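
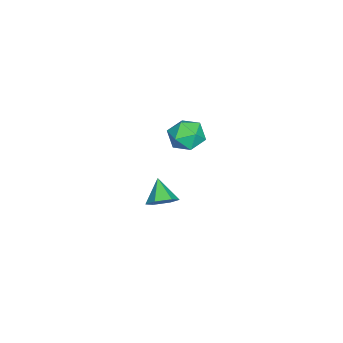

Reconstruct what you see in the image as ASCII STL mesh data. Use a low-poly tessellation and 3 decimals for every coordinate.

solid 
facet normal -0.633 0.771 0.066
outer loop
vertex 0.519 1.618 3.016
vertex -0.245 0.999 2.916
vertex 0.106 1.21 3.816
endloop
endfacet
facet normal -0.039 0.898 0.438
outer loop
vertex 0.519 1.618 3.016
vertex 0.106 1.21 3.816
vertex 1.089 1.284 3.751
endloop
endfacet
facet normal 0.515 0.857 -0.010
outer loop
vertex 0.519 1.618 3.016
vertex 1.089 1.284 3.751
vertex 1.346 1.119 2.811
endloop
endfacet
facet normal 0.262 0.705 -0.660
outer loop
vertex 0.519 1.618 3.016
vertex 1.346 1.119 2.811
vertex 0.522 0.942 2.295
endloop
endfacet
facet normal -0.448 0.651 -0.613
outer loop
vertex 0.519 1.618 3.016
vertex 0.522 0.942 2.295
vertex -0.245 0.999 2.916
endloop
endfacet
facet normal 0.033 0.380 0.924
outer loop
vertex 1.089 1.284 3.751
vertex 0.106 1.21 3.816
vertex 0.678 0.458 4.105
endloop
endfacet
facet normal -0.931 0.174 0.322
outer loop
vertex 0.106 1.21 3.816
vertex -0.245 0.999 2.916
vertex -0.146 0.281 3.589
endloop
endfacet
facet normal -0.630 -0.019 -0.776
outer loop
vertex -0.245 0.999 2.916
vertex 0.522 0.942 2.295
vertex 0.111 0.116 2.649
endloop
endfacet
facet normal 0.519 0.067 -0.852
outer loop
vertex 0.522 0.942 2.295
vertex 1.346 1.119 2.811
vertex 1.094 0.19 2.584
endloop
endfacet
facet normal 0.928 0.314 0.199
outer loop
vertex 1.346 1.119 2.811
vertex 1.089 1.284 3.751
vertex 1.445 0.401 3.484
endloop
endfacet
facet normal -0.262 -0.705 0.660
outer loop
vertex 0.681 -0.218 3.384
vertex 0.678 0.458 4.105
vertex -0.146 0.281 3.589
endloop
endfacet
facet normal -0.515 -0.857 0.010
outer loop
vertex 0.681 -0.218 3.384
vertex -0.146 0.281 3.589
vertex 0.111 0.116 2.649
endloop
endfacet
facet normal 0.039 -0.898 -0.438
outer loop
vertex 0.681 -0.218 3.384
vertex 0.111 0.116 2.649
vertex 1.094 0.19 2.584
endloop
endfacet
facet normal 0.633 -0.771 -0.066
outer loop
vertex 0.681 -0.218 3.384
vertex 1.094 0.19 2.584
vertex 1.445 0.401 3.484
endloop
endfacet
facet normal 0.448 -0.651 0.613
outer loop
vertex 0.681 -0.218 3.384
vertex 1.445 0.401 3.484
vertex 0.678 0.458 4.105
endloop
endfacet
facet normal -0.519 -0.067 0.852
outer loop
vertex -0.146 0.281 3.589
vertex 0.678 0.458 4.105
vertex 0.106 1.21 3.816
endloop
endfacet
facet normal -0.928 -0.314 -0.199
outer loop
vertex 0.111 0.116 2.649
vertex -0.146 0.281 3.589
vertex -0.245 0.999 2.916
endloop
endfacet
facet normal -0.033 -0.380 -0.924
outer loop
vertex 1.094 0.19 2.584
vertex 0.111 0.116 2.649
vertex 0.522 0.942 2.295
endloop
endfacet
facet normal 0.931 -0.174 -0.322
outer loop
vertex 1.445 0.401 3.484
vertex 1.094 0.19 2.584
vertex 1.346 1.119 2.811
endloop
endfacet
facet normal 0.630 0.019 0.776
outer loop
vertex 0.678 0.458 4.105
vertex 1.445 0.401 3.484
vertex 1.089 1.284 3.751
endloop
endfacet
facet normal 0.653 0.362 -0.665
outer loop
vertex -0.159 -1.088 -2.766
vertex -0.793 -0.881 -3.276
vertex -0.517 -0.331 -2.705
endloop
endfacet
facet normal 0.262 0.046 0.964
outer loop
vertex -0.159 -1.088 -2.766
vertex -0.517 -0.331 -2.705
vertex -1.727 -1.399 -2.324
endloop
endfacet
facet normal 0.653 0.362 -0.665
outer loop
vertex -0.517 -0.331 -2.705
vertex -0.793 -0.881 -3.276
vertex -1.151 -0.124 -3.215
endloop
endfacet
facet normal -0.346 0.637 0.689
outer loop
vertex -0.517 -0.331 -2.705
vertex -1.151 -0.124 -3.215
vertex -1.727 -1.399 -2.324
endloop
endfacet
facet normal 0.653 0.362 -0.666
outer loop
vertex -1.151 -0.124 -3.215
vertex -0.793 -0.881 -3.276
vertex -1.428 -0.674 -3.786
endloop
endfacet
facet normal -0.904 0.427 0.027
outer loop
vertex -1.151 -0.124 -3.215
vertex -1.428 -0.674 -3.786
vertex -1.727 -1.399 -2.324
endloop
endfacet
facet normal 0.653 0.362 -0.666
outer loop
vertex -1.428 -0.674 -3.786
vertex -0.793 -0.881 -3.276
vertex -1.07 -1.432 -3.847
endloop
endfacet
facet normal -0.854 -0.374 -0.360
outer loop
vertex -1.428 -0.674 -3.786
vertex -1.07 -1.432 -3.847
vertex -1.727 -1.399 -2.324
endloop
endfacet
facet normal 0.653 0.361 -0.665
outer loop
vertex -1.07 -1.432 -3.847
vertex -0.793 -0.881 -3.276
vertex -0.436 -1.639 -3.337
endloop
endfacet
facet normal -0.246 -0.965 -0.085
outer loop
vertex -1.07 -1.432 -3.847
vertex -0.436 -1.639 -3.337
vertex -1.727 -1.399 -2.324
endloop
endfacet
facet normal 0.653 0.361 -0.665
outer loop
vertex -0.436 -1.639 -3.337
vertex -0.793 -0.881 -3.276
vertex -0.159 -1.088 -2.766
endloop
endfacet
facet normal 0.312 -0.755 0.577
outer loop
vertex -0.436 -1.639 -3.337
vertex -0.159 -1.088 -2.766
vertex -1.727 -1.399 -2.324
endloop
endfacet

endsolid


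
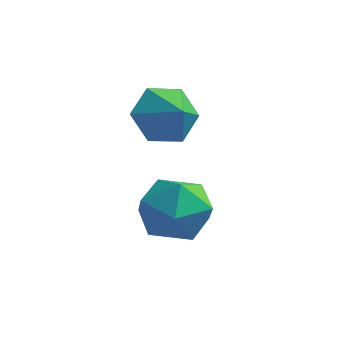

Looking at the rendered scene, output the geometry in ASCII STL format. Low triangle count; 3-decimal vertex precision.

solid 
facet normal -0.869 0.494 0.031
outer loop
vertex -1.045 -1.764 0.267
vertex -1.616 -2.77 0.28
vertex -1.298 -2.272 1.275
endloop
endfacet
facet normal -0.352 0.868 0.349
outer loop
vertex -1.045 -1.764 0.267
vertex -1.298 -2.272 1.275
vertex -0.26 -1.787 1.116
endloop
endfacet
facet normal 0.167 0.978 -0.128
outer loop
vertex -1.045 -1.764 0.267
vertex -0.26 -1.787 1.116
vertex 0.063 -1.985 0.023
endloop
endfacet
facet normal -0.029 0.671 -0.741
outer loop
vertex -1.045 -1.764 0.267
vertex 0.063 -1.985 0.023
vertex -0.775 -2.592 -0.493
endloop
endfacet
facet normal -0.670 0.372 -0.643
outer loop
vertex -1.045 -1.764 0.267
vertex -0.775 -2.592 -0.493
vertex -1.616 -2.77 0.28
endloop
endfacet
facet normal -0.085 0.469 0.879
outer loop
vertex -0.26 -1.787 1.116
vertex -1.298 -2.272 1.275
vertex -0.345 -2.808 1.653
endloop
endfacet
facet normal -0.922 -0.137 0.363
outer loop
vertex -1.298 -2.272 1.275
vertex -1.616 -2.77 0.28
vertex -1.183 -3.415 1.137
endloop
endfacet
facet normal -0.599 -0.333 -0.728
outer loop
vertex -1.616 -2.77 0.28
vertex -0.775 -2.592 -0.493
vertex -0.86 -3.613 0.044
endloop
endfacet
facet normal 0.437 0.151 -0.887
outer loop
vertex -0.775 -2.592 -0.493
vertex 0.063 -1.985 0.023
vertex 0.178 -3.128 -0.115
endloop
endfacet
facet normal 0.755 0.647 0.106
outer loop
vertex 0.063 -1.985 0.023
vertex -0.26 -1.787 1.116
vertex 0.496 -2.63 0.88
endloop
endfacet
facet normal 0.029 -0.671 0.741
outer loop
vertex -0.075 -3.636 0.893
vertex -0.345 -2.808 1.653
vertex -1.183 -3.415 1.137
endloop
endfacet
facet normal -0.167 -0.978 0.128
outer loop
vertex -0.075 -3.636 0.893
vertex -1.183 -3.415 1.137
vertex -0.86 -3.613 0.044
endloop
endfacet
facet normal 0.352 -0.868 -0.349
outer loop
vertex -0.075 -3.636 0.893
vertex -0.86 -3.613 0.044
vertex 0.178 -3.128 -0.115
endloop
endfacet
facet normal 0.869 -0.494 -0.031
outer loop
vertex -0.075 -3.636 0.893
vertex 0.178 -3.128 -0.115
vertex 0.496 -2.63 0.88
endloop
endfacet
facet normal 0.670 -0.372 0.643
outer loop
vertex -0.075 -3.636 0.893
vertex 0.496 -2.63 0.88
vertex -0.345 -2.808 1.653
endloop
endfacet
facet normal -0.437 -0.151 0.887
outer loop
vertex -1.183 -3.415 1.137
vertex -0.345 -2.808 1.653
vertex -1.298 -2.272 1.275
endloop
endfacet
facet normal -0.755 -0.647 -0.106
outer loop
vertex -0.86 -3.613 0.044
vertex -1.183 -3.415 1.137
vertex -1.616 -2.77 0.28
endloop
endfacet
facet normal 0.085 -0.469 -0.879
outer loop
vertex 0.178 -3.128 -0.115
vertex -0.86 -3.613 0.044
vertex -0.775 -2.592 -0.493
endloop
endfacet
facet normal 0.922 0.137 -0.363
outer loop
vertex 0.496 -2.63 0.88
vertex 0.178 -3.128 -0.115
vertex 0.063 -1.985 0.023
endloop
endfacet
facet normal 0.599 0.333 0.728
outer loop
vertex -0.345 -2.808 1.653
vertex 0.496 -2.63 0.88
vertex -0.26 -1.787 1.116
endloop
endfacet
facet normal -0.733 0.445 -0.514
outer loop
vertex -1.15 -1.167 2.202
vertex -1.714 -1.118 3.05
vertex -1.083 -0.353 2.812
endloop
endfacet
facet normal 0.985 0.045 -0.168
outer loop
vertex -1.15 -1.167 2.202
vertex -1.083 -0.353 2.812
vertex -0.886 -1.622 3.63
endloop
endfacet
facet normal -0.733 0.445 -0.514
outer loop
vertex -1.083 -0.353 2.812
vertex -1.714 -1.118 3.05
vertex -1.647 -0.304 3.66
endloop
endfacet
facet normal 0.763 0.430 0.483
outer loop
vertex -1.083 -0.353 2.812
vertex -1.647 -0.304 3.66
vertex -0.886 -1.622 3.63
endloop
endfacet
facet normal -0.733 0.446 -0.514
outer loop
vertex -1.647 -0.304 3.66
vertex -1.714 -1.118 3.05
vertex -2.279 -1.069 3.898
endloop
endfacet
facet normal 0.230 0.111 0.967
outer loop
vertex -1.647 -0.304 3.66
vertex -2.279 -1.069 3.898
vertex -0.886 -1.622 3.63
endloop
endfacet
facet normal -0.733 0.446 -0.514
outer loop
vertex -2.279 -1.069 3.898
vertex -1.714 -1.118 3.05
vertex -2.346 -1.883 3.287
endloop
endfacet
facet normal -0.082 -0.594 0.800
outer loop
vertex -2.279 -1.069 3.898
vertex -2.346 -1.883 3.287
vertex -0.886 -1.622 3.63
endloop
endfacet
facet normal -0.733 0.446 -0.514
outer loop
vertex -2.346 -1.883 3.287
vertex -1.714 -1.118 3.05
vertex -1.781 -1.933 2.439
endloop
endfacet
facet normal 0.140 -0.979 0.151
outer loop
vertex -2.346 -1.883 3.287
vertex -1.781 -1.933 2.439
vertex -0.886 -1.622 3.63
endloop
endfacet
facet normal -0.733 0.445 -0.514
outer loop
vertex -1.781 -1.933 2.439
vertex -1.714 -1.118 3.05
vertex -1.15 -1.167 2.202
endloop
endfacet
facet normal 0.674 -0.659 -0.334
outer loop
vertex -1.781 -1.933 2.439
vertex -1.15 -1.167 2.202
vertex -0.886 -1.622 3.63
endloop
endfacet

endsolid


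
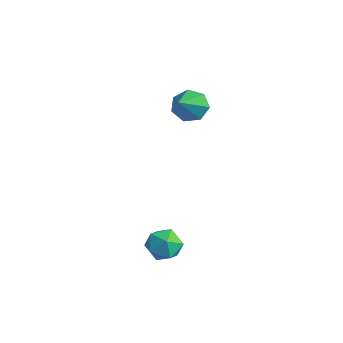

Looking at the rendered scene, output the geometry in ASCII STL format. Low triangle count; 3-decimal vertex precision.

solid 
facet normal -0.532 0.595 -0.603
outer loop
vertex 1.3 0.135 -0.906
vertex 0.796 0.079 -0.516
vertex 1.266 0.514 -0.502
endloop
endfacet
facet normal 0.956 0.250 -0.154
outer loop
vertex 1.3 0.135 -0.906
vertex 1.266 0.514 -0.502
vertex 1.904 -1.159 0.736
endloop
endfacet
facet normal -0.532 0.595 -0.603
outer loop
vertex 1.266 0.514 -0.502
vertex 0.796 0.079 -0.516
vertex 0.877 0.565 -0.108
endloop
endfacet
facet normal 0.602 0.611 0.515
outer loop
vertex 1.266 0.514 -0.502
vertex 0.877 0.565 -0.108
vertex 1.904 -1.159 0.736
endloop
endfacet
facet normal -0.534 0.594 -0.602
outer loop
vertex 0.877 0.565 -0.108
vertex 0.796 0.079 -0.516
vertex 0.428 0.25 -0.021
endloop
endfacet
facet normal -0.097 0.391 0.915
outer loop
vertex 0.877 0.565 -0.108
vertex 0.428 0.25 -0.021
vertex 1.904 -1.159 0.736
endloop
endfacet
facet normal -0.533 0.594 -0.602
outer loop
vertex 0.428 0.25 -0.021
vertex 0.796 0.079 -0.516
vertex 0.256 -0.194 -0.307
endloop
endfacet
facet normal -0.616 -0.244 0.749
outer loop
vertex 0.428 0.25 -0.021
vertex 0.256 -0.194 -0.307
vertex 1.904 -1.159 0.736
endloop
endfacet
facet normal -0.533 0.595 -0.601
outer loop
vertex 0.256 -0.194 -0.307
vertex 0.796 0.079 -0.516
vertex 0.491 -0.432 -0.751
endloop
endfacet
facet normal -0.564 -0.814 0.138
outer loop
vertex 0.256 -0.194 -0.307
vertex 0.491 -0.432 -0.751
vertex 1.904 -1.159 0.736
endloop
endfacet
facet normal -0.532 0.595 -0.602
outer loop
vertex 0.491 -0.432 -0.751
vertex 0.796 0.079 -0.516
vertex 0.955 -0.286 -1.017
endloop
endfacet
facet normal 0.020 -0.891 -0.454
outer loop
vertex 0.491 -0.432 -0.751
vertex 0.955 -0.286 -1.017
vertex 1.904 -1.159 0.736
endloop
endfacet
facet normal -0.532 0.595 -0.602
outer loop
vertex 0.955 -0.286 -1.017
vertex 0.796 0.079 -0.516
vertex 1.3 0.135 -0.906
endloop
endfacet
facet normal 0.696 -0.417 -0.584
outer loop
vertex 0.955 -0.286 -1.017
vertex 1.3 0.135 -0.906
vertex 1.904 -1.159 0.736
endloop
endfacet
facet normal -0.602 0.117 0.790
outer loop
vertex 3.235 -2.863 -3.757
vertex 3.563 -3.34 -3.436
vertex 3.758 -2.71 -3.381
endloop
endfacet
facet normal -0.526 0.732 0.434
outer loop
vertex 3.235 -2.863 -3.757
vertex 3.758 -2.71 -3.381
vertex 3.678 -2.418 -3.971
endloop
endfacet
facet normal -0.743 0.626 -0.238
outer loop
vertex 3.235 -2.863 -3.757
vertex 3.678 -2.418 -3.971
vertex 3.432 -2.869 -4.389
endloop
endfacet
facet normal -0.953 -0.053 -0.297
outer loop
vertex 3.235 -2.863 -3.757
vertex 3.432 -2.869 -4.389
vertex 3.361 -3.439 -4.059
endloop
endfacet
facet normal -0.866 -0.367 0.339
outer loop
vertex 3.235 -2.863 -3.757
vertex 3.361 -3.439 -4.059
vertex 3.563 -3.34 -3.436
endloop
endfacet
facet normal 0.169 0.892 0.419
outer loop
vertex 3.678 -2.418 -3.971
vertex 3.758 -2.71 -3.381
vertex 4.279 -2.621 -3.781
endloop
endfacet
facet normal 0.046 -0.101 0.994
outer loop
vertex 3.758 -2.71 -3.381
vertex 3.563 -3.34 -3.436
vertex 4.208 -3.191 -3.451
endloop
endfacet
facet normal -0.383 -0.885 0.265
outer loop
vertex 3.563 -3.34 -3.436
vertex 3.361 -3.439 -4.059
vertex 3.962 -3.642 -3.869
endloop
endfacet
facet normal -0.522 -0.378 -0.765
outer loop
vertex 3.361 -3.439 -4.059
vertex 3.432 -2.869 -4.389
vertex 3.882 -3.35 -4.459
endloop
endfacet
facet normal -0.182 0.720 -0.670
outer loop
vertex 3.432 -2.869 -4.389
vertex 3.678 -2.418 -3.971
vertex 4.077 -2.72 -4.404
endloop
endfacet
facet normal 0.953 0.053 0.297
outer loop
vertex 4.405 -3.197 -4.083
vertex 4.279 -2.621 -3.781
vertex 4.208 -3.191 -3.451
endloop
endfacet
facet normal 0.743 -0.626 0.238
outer loop
vertex 4.405 -3.197 -4.083
vertex 4.208 -3.191 -3.451
vertex 3.962 -3.642 -3.869
endloop
endfacet
facet normal 0.526 -0.732 -0.434
outer loop
vertex 4.405 -3.197 -4.083
vertex 3.962 -3.642 -3.869
vertex 3.882 -3.35 -4.459
endloop
endfacet
facet normal 0.602 -0.117 -0.790
outer loop
vertex 4.405 -3.197 -4.083
vertex 3.882 -3.35 -4.459
vertex 4.077 -2.72 -4.404
endloop
endfacet
facet normal 0.866 0.367 -0.339
outer loop
vertex 4.405 -3.197 -4.083
vertex 4.077 -2.72 -4.404
vertex 4.279 -2.621 -3.781
endloop
endfacet
facet normal 0.522 0.378 0.765
outer loop
vertex 4.208 -3.191 -3.451
vertex 4.279 -2.621 -3.781
vertex 3.758 -2.71 -3.381
endloop
endfacet
facet normal 0.182 -0.720 0.670
outer loop
vertex 3.962 -3.642 -3.869
vertex 4.208 -3.191 -3.451
vertex 3.563 -3.34 -3.436
endloop
endfacet
facet normal -0.169 -0.892 -0.419
outer loop
vertex 3.882 -3.35 -4.459
vertex 3.962 -3.642 -3.869
vertex 3.361 -3.439 -4.059
endloop
endfacet
facet normal -0.046 0.101 -0.994
outer loop
vertex 4.077 -2.72 -4.404
vertex 3.882 -3.35 -4.459
vertex 3.432 -2.869 -4.389
endloop
endfacet
facet normal 0.383 0.885 -0.265
outer loop
vertex 4.279 -2.621 -3.781
vertex 4.077 -2.72 -4.404
vertex 3.678 -2.418 -3.971
endloop
endfacet

endsolid


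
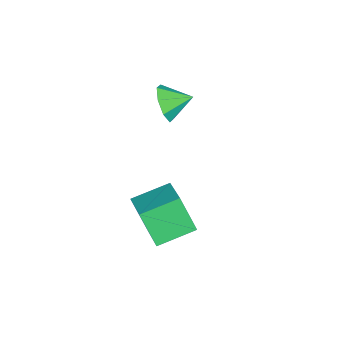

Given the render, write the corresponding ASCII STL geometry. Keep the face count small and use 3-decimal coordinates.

solid 
facet normal -0.545 0.788 0.285
outer loop
vertex 2.1 2.961 -3.105
vertex 3.833 3.875 -2.319
vertex 2.439 3.831 -4.862
endloop
endfacet
facet normal -0.821 -0.432 -0.373
outer loop
vertex 3.507 2.285 -5.421
vertex 2.1 2.961 -3.105
vertex 2.439 3.831 -4.862
endloop
endfacet
facet normal -0.545 0.789 0.285
outer loop
vertex 2.439 3.831 -4.862
vertex 3.833 3.875 -2.319
vertex 4.171 4.744 -4.077
endloop
endfacet
facet normal 0.170 0.437 -0.883
outer loop
vertex 4.171 4.744 -4.077
vertex 3.507 2.285 -5.421
vertex 2.439 3.831 -4.862
endloop
endfacet
facet normal -0.170 -0.437 0.883
outer loop
vertex 2.1 2.961 -3.105
vertex 4.901 2.329 -2.878
vertex 3.833 3.875 -2.319
endloop
endfacet
facet normal -0.821 -0.434 -0.372
outer loop
vertex 3.169 1.416 -3.663
vertex 2.1 2.961 -3.105
vertex 3.507 2.285 -5.421
endloop
endfacet
facet normal -0.170 -0.437 0.883
outer loop
vertex 3.169 1.416 -3.663
vertex 4.901 2.329 -2.878
vertex 2.1 2.961 -3.105
endloop
endfacet
facet normal 0.821 0.433 0.372
outer loop
vertex 3.833 3.875 -2.319
vertex 4.901 2.329 -2.878
vertex 4.171 4.744 -4.077
endloop
endfacet
facet normal 0.170 0.437 -0.883
outer loop
vertex 5.24 3.199 -4.635
vertex 3.507 2.285 -5.421
vertex 4.171 4.744 -4.077
endloop
endfacet
facet normal 0.821 0.433 0.373
outer loop
vertex 4.171 4.744 -4.077
vertex 4.901 2.329 -2.878
vertex 5.24 3.199 -4.635
endloop
endfacet
facet normal 0.545 -0.788 -0.285
outer loop
vertex 5.24 3.199 -4.635
vertex 3.169 1.416 -3.663
vertex 3.507 2.285 -5.421
endloop
endfacet
facet normal 0.545 -0.788 -0.285
outer loop
vertex 4.901 2.329 -2.878
vertex 3.169 1.416 -3.663
vertex 5.24 3.199 -4.635
endloop
endfacet
facet normal 0.220 -0.906 -0.363
outer loop
vertex -0.534 1.679 0.266
vertex -1.239 1.83 -0.538
vertex -0.187 2.029 -0.398
endloop
endfacet
facet normal 0.582 0.553 0.596
outer loop
vertex -0.534 1.679 0.266
vertex -0.187 2.029 -0.398
vertex -1.541 3.07 -0.042
endloop
endfacet
facet normal 0.220 -0.906 -0.362
outer loop
vertex -0.187 2.029 -0.398
vertex -1.239 1.83 -0.538
vertex -0.456 2.262 -1.144
endloop
endfacet
facet normal 0.613 0.789 0.025
outer loop
vertex -0.187 2.029 -0.398
vertex -0.456 2.262 -1.144
vertex -1.541 3.07 -0.042
endloop
endfacet
facet normal 0.219 -0.906 -0.362
outer loop
vertex -0.456 2.262 -1.144
vertex -1.239 1.83 -0.538
vertex -1.184 2.242 -1.535
endloop
endfacet
facet normal 0.210 0.875 -0.435
outer loop
vertex -0.456 2.262 -1.144
vertex -1.184 2.242 -1.535
vertex -1.541 3.07 -0.042
endloop
endfacet
facet normal 0.220 -0.906 -0.362
outer loop
vertex -1.184 2.242 -1.535
vertex -1.239 1.83 -0.538
vertex -1.944 1.98 -1.342
endloop
endfacet
facet normal -0.393 0.761 -0.516
outer loop
vertex -1.184 2.242 -1.535
vertex -1.944 1.98 -1.342
vertex -1.541 3.07 -0.042
endloop
endfacet
facet normal 0.221 -0.905 -0.362
outer loop
vertex -1.944 1.98 -1.342
vertex -1.239 1.83 -0.538
vertex -2.291 1.63 -0.679
endloop
endfacet
facet normal -0.841 0.513 -0.169
outer loop
vertex -1.944 1.98 -1.342
vertex -2.291 1.63 -0.679
vertex -1.541 3.07 -0.042
endloop
endfacet
facet normal 0.221 -0.906 -0.362
outer loop
vertex -2.291 1.63 -0.679
vertex -1.239 1.83 -0.538
vertex -2.022 1.397 0.067
endloop
endfacet
facet normal -0.873 0.277 0.401
outer loop
vertex -2.291 1.63 -0.679
vertex -2.022 1.397 0.067
vertex -1.541 3.07 -0.042
endloop
endfacet
facet normal 0.220 -0.905 -0.363
outer loop
vertex -2.022 1.397 0.067
vertex -1.239 1.83 -0.538
vertex -1.294 1.417 0.459
endloop
endfacet
facet normal -0.469 0.191 0.862
outer loop
vertex -2.022 1.397 0.067
vertex -1.294 1.417 0.459
vertex -1.541 3.07 -0.042
endloop
endfacet
facet normal 0.220 -0.905 -0.363
outer loop
vertex -1.294 1.417 0.459
vertex -1.239 1.83 -0.538
vertex -0.534 1.679 0.266
endloop
endfacet
facet normal 0.134 0.306 0.943
outer loop
vertex -1.294 1.417 0.459
vertex -0.534 1.679 0.266
vertex -1.541 3.07 -0.042
endloop
endfacet

endsolid


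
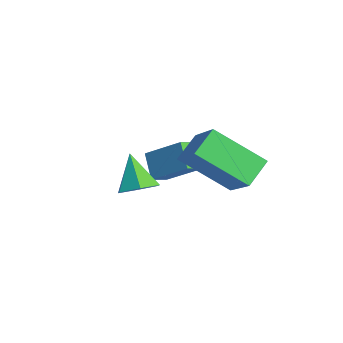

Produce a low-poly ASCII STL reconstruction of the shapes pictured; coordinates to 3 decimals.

solid 
facet normal -0.579 -0.525 -0.623
outer loop
vertex 0.727 -1.927 -0.799
vertex -0.154 -1.75 -0.13
vertex 0.555 -1.258 -1.203
endloop
endfacet
facet normal 0.786 -0.159 -0.597
outer loop
vertex 1.534 -0.37 -0.15
vertex 0.727 -1.927 -0.799
vertex 0.555 -1.258 -1.203
endloop
endfacet
facet normal -0.579 -0.525 -0.623
outer loop
vertex 0.555 -1.258 -1.203
vertex -0.154 -1.75 -0.13
vertex -0.326 -1.081 -0.534
endloop
endfacet
facet normal -0.215 0.836 -0.505
outer loop
vertex -0.326 -1.081 -0.534
vertex 1.534 -0.37 -0.15
vertex 0.555 -1.258 -1.203
endloop
endfacet
facet normal 0.215 -0.836 0.505
outer loop
vertex 0.727 -1.927 -0.799
vertex 0.825 -0.862 0.923
vertex -0.154 -1.75 -0.13
endloop
endfacet
facet normal 0.786 -0.159 -0.597
outer loop
vertex 1.706 -1.039 0.254
vertex 0.727 -1.927 -0.799
vertex 1.534 -0.37 -0.15
endloop
endfacet
facet normal 0.215 -0.836 0.505
outer loop
vertex 1.706 -1.039 0.254
vertex 0.825 -0.862 0.923
vertex 0.727 -1.927 -0.799
endloop
endfacet
facet normal -0.786 0.159 0.597
outer loop
vertex -0.154 -1.75 -0.13
vertex 0.825 -0.862 0.923
vertex -0.326 -1.081 -0.534
endloop
endfacet
facet normal -0.215 0.836 -0.505
outer loop
vertex 0.653 -0.193 0.519
vertex 1.534 -0.37 -0.15
vertex -0.326 -1.081 -0.534
endloop
endfacet
facet normal -0.786 0.159 0.597
outer loop
vertex -0.326 -1.081 -0.534
vertex 0.825 -0.862 0.923
vertex 0.653 -0.193 0.519
endloop
endfacet
facet normal 0.579 0.525 0.623
outer loop
vertex 0.653 -0.193 0.519
vertex 1.706 -1.039 0.254
vertex 1.534 -0.37 -0.15
endloop
endfacet
facet normal 0.579 0.525 0.623
outer loop
vertex 0.825 -0.862 0.923
vertex 1.706 -1.039 0.254
vertex 0.653 -0.193 0.519
endloop
endfacet
facet normal -0.584 -0.615 0.530
outer loop
vertex 3.488 -0.996 3.732
vertex 2.02 -0.892 2.234
vertex 3.966 -1.909 3.2
endloop
endfacet
facet normal 0.699 -0.050 0.714
outer loop
vertex 5.24 -0.568 2.046
vertex 3.488 -0.996 3.732
vertex 3.966 -1.909 3.2
endloop
endfacet
facet normal -0.584 -0.615 0.529
outer loop
vertex 3.966 -1.909 3.2
vertex 2.02 -0.892 2.234
vertex 2.498 -1.804 1.702
endloop
endfacet
facet normal 0.412 -0.787 -0.459
outer loop
vertex 2.498 -1.804 1.702
vertex 5.24 -0.568 2.046
vertex 3.966 -1.909 3.2
endloop
endfacet
facet normal -0.413 0.787 0.459
outer loop
vertex 3.488 -0.996 3.732
vertex 3.294 0.449 1.08
vertex 2.02 -0.892 2.234
endloop
endfacet
facet normal 0.699 -0.050 0.714
outer loop
vertex 4.762 0.344 2.578
vertex 3.488 -0.996 3.732
vertex 5.24 -0.568 2.046
endloop
endfacet
facet normal -0.412 0.787 0.459
outer loop
vertex 4.762 0.344 2.578
vertex 3.294 0.449 1.08
vertex 3.488 -0.996 3.732
endloop
endfacet
facet normal -0.699 0.050 -0.714
outer loop
vertex 2.02 -0.892 2.234
vertex 3.294 0.449 1.08
vertex 2.498 -1.804 1.702
endloop
endfacet
facet normal 0.412 -0.787 -0.459
outer loop
vertex 3.772 -0.464 0.548
vertex 5.24 -0.568 2.046
vertex 2.498 -1.804 1.702
endloop
endfacet
facet normal -0.699 0.050 -0.714
outer loop
vertex 2.498 -1.804 1.702
vertex 3.294 0.449 1.08
vertex 3.772 -0.464 0.548
endloop
endfacet
facet normal 0.584 0.615 -0.530
outer loop
vertex 3.772 -0.464 0.548
vertex 4.762 0.344 2.578
vertex 5.24 -0.568 2.046
endloop
endfacet
facet normal 0.584 0.615 -0.530
outer loop
vertex 3.294 0.449 1.08
vertex 4.762 0.344 2.578
vertex 3.772 -0.464 0.548
endloop
endfacet
facet normal 0.702 -0.101 -0.705
outer loop
vertex 3.335 -3.539 1.534
vertex 2.812 -3.353 0.986
vertex 3.235 -2.793 1.327
endloop
endfacet
facet normal 0.334 0.293 0.896
outer loop
vertex 3.335 -3.539 1.534
vertex 3.235 -2.793 1.327
vertex 1.808 -3.207 1.994
endloop
endfacet
facet normal 0.702 -0.101 -0.705
outer loop
vertex 3.235 -2.793 1.327
vertex 2.812 -3.353 0.986
vertex 2.712 -2.608 0.779
endloop
endfacet
facet normal -0.084 0.917 0.390
outer loop
vertex 3.235 -2.793 1.327
vertex 2.712 -2.608 0.779
vertex 1.808 -3.207 1.994
endloop
endfacet
facet normal 0.702 -0.102 -0.705
outer loop
vertex 2.712 -2.608 0.779
vertex 2.812 -3.353 0.986
vertex 2.289 -3.167 0.438
endloop
endfacet
facet normal -0.717 0.667 -0.204
outer loop
vertex 2.712 -2.608 0.779
vertex 2.289 -3.167 0.438
vertex 1.808 -3.207 1.994
endloop
endfacet
facet normal 0.702 -0.101 -0.705
outer loop
vertex 2.289 -3.167 0.438
vertex 2.812 -3.353 0.986
vertex 2.389 -3.913 0.645
endloop
endfacet
facet normal -0.933 -0.207 -0.294
outer loop
vertex 2.289 -3.167 0.438
vertex 2.389 -3.913 0.645
vertex 1.808 -3.207 1.994
endloop
endfacet
facet normal 0.703 -0.102 -0.704
outer loop
vertex 2.389 -3.913 0.645
vertex 2.812 -3.353 0.986
vertex 2.912 -4.098 1.194
endloop
endfacet
facet normal -0.516 -0.830 0.212
outer loop
vertex 2.389 -3.913 0.645
vertex 2.912 -4.098 1.194
vertex 1.808 -3.207 1.994
endloop
endfacet
facet normal 0.702 -0.103 -0.705
outer loop
vertex 2.912 -4.098 1.194
vertex 2.812 -3.353 0.986
vertex 3.335 -3.539 1.534
endloop
endfacet
facet normal 0.117 -0.579 0.807
outer loop
vertex 2.912 -4.098 1.194
vertex 3.335 -3.539 1.534
vertex 1.808 -3.207 1.994
endloop
endfacet

endsolid


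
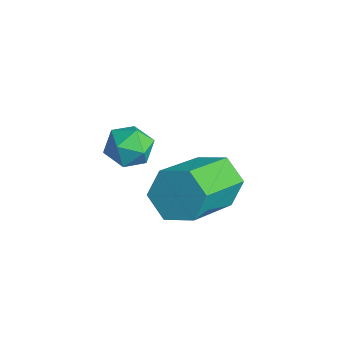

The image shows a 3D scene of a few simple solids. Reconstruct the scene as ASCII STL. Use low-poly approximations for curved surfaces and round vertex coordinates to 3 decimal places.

solid 
facet normal -0.830 0.495 -0.256
outer loop
vertex 1.132 2.917 -4.404
vertex 0.753 2.384 -4.206
vertex 0.909 2.877 -3.759
endloop
endfacet
facet normal -0.317 0.947 -0.051
outer loop
vertex 1.132 2.917 -4.404
vertex 0.909 2.877 -3.759
vertex 1.547 3.084 -3.887
endloop
endfacet
facet normal 0.250 0.844 -0.474
outer loop
vertex 1.132 2.917 -4.404
vertex 1.547 3.084 -3.887
vertex 1.786 2.718 -4.413
endloop
endfacet
facet normal 0.087 0.329 -0.940
outer loop
vertex 1.132 2.917 -4.404
vertex 1.786 2.718 -4.413
vertex 1.295 2.286 -4.61
endloop
endfacet
facet normal -0.581 0.113 -0.806
outer loop
vertex 1.132 2.917 -4.404
vertex 1.295 2.286 -4.61
vertex 0.753 2.384 -4.206
endloop
endfacet
facet normal -0.129 0.777 0.616
outer loop
vertex 1.547 3.084 -3.887
vertex 0.909 2.877 -3.759
vertex 1.425 2.654 -3.37
endloop
endfacet
facet normal -0.958 0.046 0.283
outer loop
vertex 0.909 2.877 -3.759
vertex 0.753 2.384 -4.206
vertex 0.934 2.222 -3.567
endloop
endfacet
facet normal -0.555 -0.571 -0.606
outer loop
vertex 0.753 2.384 -4.206
vertex 1.295 2.286 -4.61
vertex 1.173 1.856 -4.093
endloop
endfacet
facet normal 0.524 -0.221 -0.822
outer loop
vertex 1.295 2.286 -4.61
vertex 1.786 2.718 -4.413
vertex 1.811 2.063 -4.221
endloop
endfacet
facet normal 0.788 0.612 -0.068
outer loop
vertex 1.786 2.718 -4.413
vertex 1.547 3.084 -3.887
vertex 1.967 2.556 -3.774
endloop
endfacet
facet normal -0.087 -0.329 0.940
outer loop
vertex 1.588 2.023 -3.576
vertex 1.425 2.654 -3.37
vertex 0.934 2.222 -3.567
endloop
endfacet
facet normal -0.250 -0.844 0.474
outer loop
vertex 1.588 2.023 -3.576
vertex 0.934 2.222 -3.567
vertex 1.173 1.856 -4.093
endloop
endfacet
facet normal 0.317 -0.947 0.051
outer loop
vertex 1.588 2.023 -3.576
vertex 1.173 1.856 -4.093
vertex 1.811 2.063 -4.221
endloop
endfacet
facet normal 0.830 -0.495 0.256
outer loop
vertex 1.588 2.023 -3.576
vertex 1.811 2.063 -4.221
vertex 1.967 2.556 -3.774
endloop
endfacet
facet normal 0.581 -0.113 0.806
outer loop
vertex 1.588 2.023 -3.576
vertex 1.967 2.556 -3.774
vertex 1.425 2.654 -3.37
endloop
endfacet
facet normal -0.524 0.221 0.822
outer loop
vertex 0.934 2.222 -3.567
vertex 1.425 2.654 -3.37
vertex 0.909 2.877 -3.759
endloop
endfacet
facet normal -0.788 -0.612 0.068
outer loop
vertex 1.173 1.856 -4.093
vertex 0.934 2.222 -3.567
vertex 0.753 2.384 -4.206
endloop
endfacet
facet normal 0.129 -0.777 -0.616
outer loop
vertex 1.811 2.063 -4.221
vertex 1.173 1.856 -4.093
vertex 1.295 2.286 -4.61
endloop
endfacet
facet normal 0.958 -0.046 -0.283
outer loop
vertex 1.967 2.556 -3.774
vertex 1.811 2.063 -4.221
vertex 1.786 2.718 -4.413
endloop
endfacet
facet normal 0.555 0.571 0.606
outer loop
vertex 1.425 2.654 -3.37
vertex 1.967 2.556 -3.774
vertex 1.547 3.084 -3.887
endloop
endfacet
facet normal -0.412 0.762 -0.500
outer loop
vertex 3.849 4.232 -4.092
vertex 3.283 3.759 -4.346
vertex 3.194 4.15 -3.677
endloop
endfacet
facet normal 0.352 0.640 0.683
outer loop
vertex 3.849 4.232 -4.092
vertex 3.194 4.15 -3.677
vertex 4.682 2.695 -3.081
endloop
endfacet
facet normal 0.352 0.640 0.683
outer loop
vertex 4.682 2.695 -3.081
vertex 3.194 4.15 -3.677
vertex 4.027 2.613 -2.666
endloop
endfacet
facet normal 0.413 -0.760 0.502
outer loop
vertex 4.682 2.695 -3.081
vertex 4.027 2.613 -2.666
vertex 4.117 2.221 -3.334
endloop
endfacet
facet normal -0.414 0.761 -0.500
outer loop
vertex 3.194 4.15 -3.677
vertex 3.283 3.759 -4.346
vertex 2.628 3.676 -3.93
endloop
endfacet
facet normal -0.551 0.229 0.803
outer loop
vertex 3.194 4.15 -3.677
vertex 2.628 3.676 -3.93
vertex 4.027 2.613 -2.666
endloop
endfacet
facet normal -0.551 0.229 0.802
outer loop
vertex 4.027 2.613 -2.666
vertex 2.628 3.676 -3.93
vertex 3.462 2.139 -2.919
endloop
endfacet
facet normal 0.413 -0.760 0.502
outer loop
vertex 4.027 2.613 -2.666
vertex 3.462 2.139 -2.919
vertex 4.117 2.221 -3.334
endloop
endfacet
facet normal -0.414 0.761 -0.500
outer loop
vertex 2.628 3.676 -3.93
vertex 3.283 3.759 -4.346
vertex 2.718 3.285 -4.599
endloop
endfacet
facet normal -0.903 -0.412 0.119
outer loop
vertex 2.628 3.676 -3.93
vertex 2.718 3.285 -4.599
vertex 3.462 2.139 -2.919
endloop
endfacet
facet normal -0.904 -0.411 0.120
outer loop
vertex 3.462 2.139 -2.919
vertex 2.718 3.285 -4.599
vertex 3.551 1.748 -3.588
endloop
endfacet
facet normal 0.412 -0.762 0.500
outer loop
vertex 3.462 2.139 -2.919
vertex 3.551 1.748 -3.588
vertex 4.117 2.221 -3.334
endloop
endfacet
facet normal -0.413 0.760 -0.502
outer loop
vertex 2.718 3.285 -4.599
vertex 3.283 3.759 -4.346
vertex 3.373 3.367 -5.014
endloop
endfacet
facet normal -0.352 -0.640 -0.683
outer loop
vertex 2.718 3.285 -4.599
vertex 3.373 3.367 -5.014
vertex 3.551 1.748 -3.588
endloop
endfacet
facet normal -0.352 -0.640 -0.683
outer loop
vertex 3.551 1.748 -3.588
vertex 3.373 3.367 -5.014
vertex 4.206 1.83 -4.003
endloop
endfacet
facet normal 0.412 -0.762 0.500
outer loop
vertex 3.551 1.748 -3.588
vertex 4.206 1.83 -4.003
vertex 4.117 2.221 -3.334
endloop
endfacet
facet normal -0.413 0.760 -0.502
outer loop
vertex 3.373 3.367 -5.014
vertex 3.283 3.759 -4.346
vertex 3.938 3.841 -4.761
endloop
endfacet
facet normal 0.551 -0.229 -0.802
outer loop
vertex 3.373 3.367 -5.014
vertex 3.938 3.841 -4.761
vertex 4.206 1.83 -4.003
endloop
endfacet
facet normal 0.551 -0.229 -0.803
outer loop
vertex 4.206 1.83 -4.003
vertex 3.938 3.841 -4.761
vertex 4.772 2.304 -3.75
endloop
endfacet
facet normal 0.414 -0.761 0.500
outer loop
vertex 4.206 1.83 -4.003
vertex 4.772 2.304 -3.75
vertex 4.117 2.221 -3.334
endloop
endfacet
facet normal -0.412 0.762 -0.500
outer loop
vertex 3.938 3.841 -4.761
vertex 3.283 3.759 -4.346
vertex 3.849 4.232 -4.092
endloop
endfacet
facet normal 0.904 0.411 -0.120
outer loop
vertex 3.938 3.841 -4.761
vertex 3.849 4.232 -4.092
vertex 4.772 2.304 -3.75
endloop
endfacet
facet normal 0.904 0.411 -0.119
outer loop
vertex 4.772 2.304 -3.75
vertex 3.849 4.232 -4.092
vertex 4.682 2.695 -3.081
endloop
endfacet
facet normal 0.414 -0.761 0.500
outer loop
vertex 4.772 2.304 -3.75
vertex 4.682 2.695 -3.081
vertex 4.117 2.221 -3.334
endloop
endfacet

endsolid


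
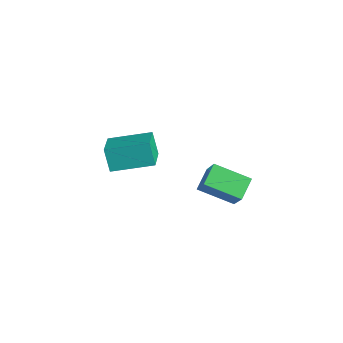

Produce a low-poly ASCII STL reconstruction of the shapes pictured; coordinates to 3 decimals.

solid 
facet normal -0.759 0.517 -0.396
outer loop
vertex -1.702 -2.241 -2.002
vertex -0.904 -0.769 -1.608
vertex -1.226 -2.251 -2.927
endloop
endfacet
facet normal -0.463 -0.856 -0.229
outer loop
vertex -0.316 -2.871 -2.452
vertex -1.702 -2.241 -2.002
vertex -1.226 -2.251 -2.927
endloop
endfacet
facet normal -0.759 0.517 -0.395
outer loop
vertex -1.226 -2.251 -2.927
vertex -0.904 -0.769 -1.608
vertex -0.429 -0.779 -2.533
endloop
endfacet
facet normal 0.458 -0.010 -0.889
outer loop
vertex -0.429 -0.779 -2.533
vertex -0.316 -2.871 -2.452
vertex -1.226 -2.251 -2.927
endloop
endfacet
facet normal -0.457 0.010 0.889
outer loop
vertex -1.702 -2.241 -2.002
vertex 0.006 -1.389 -1.133
vertex -0.904 -0.769 -1.608
endloop
endfacet
facet normal -0.463 -0.856 -0.229
outer loop
vertex -0.791 -2.861 -1.527
vertex -1.702 -2.241 -2.002
vertex -0.316 -2.871 -2.452
endloop
endfacet
facet normal -0.457 0.010 0.889
outer loop
vertex -0.791 -2.861 -1.527
vertex 0.006 -1.389 -1.133
vertex -1.702 -2.241 -2.002
endloop
endfacet
facet normal 0.464 0.856 0.229
outer loop
vertex -0.904 -0.769 -1.608
vertex 0.006 -1.389 -1.133
vertex -0.429 -0.779 -2.533
endloop
endfacet
facet normal 0.457 -0.010 -0.889
outer loop
vertex 0.482 -1.399 -2.058
vertex -0.316 -2.871 -2.452
vertex -0.429 -0.779 -2.533
endloop
endfacet
facet normal 0.463 0.856 0.229
outer loop
vertex -0.429 -0.779 -2.533
vertex 0.006 -1.389 -1.133
vertex 0.482 -1.399 -2.058
endloop
endfacet
facet normal 0.759 -0.517 0.395
outer loop
vertex 0.482 -1.399 -2.058
vertex -0.791 -2.861 -1.527
vertex -0.316 -2.871 -2.452
endloop
endfacet
facet normal 0.759 -0.517 0.396
outer loop
vertex 0.006 -1.389 -1.133
vertex -0.791 -2.861 -1.527
vertex 0.482 -1.399 -2.058
endloop
endfacet
facet normal -0.666 -0.668 0.333
outer loop
vertex 3.421 -1.034 -0.557
vertex 2.951 -0.353 -0.131
vertex 2.542 -0.814 -1.876
endloop
endfacet
facet normal 0.504 -0.732 -0.458
outer loop
vertex 3.529 0.173 -2.369
vertex 3.421 -1.034 -0.557
vertex 2.542 -0.814 -1.876
endloop
endfacet
facet normal -0.667 -0.667 0.332
outer loop
vertex 2.542 -0.814 -1.876
vertex 2.951 -0.353 -0.131
vertex 2.073 -0.133 -1.451
endloop
endfacet
facet normal -0.549 0.137 -0.825
outer loop
vertex 2.073 -0.133 -1.451
vertex 3.529 0.173 -2.369
vertex 2.542 -0.814 -1.876
endloop
endfacet
facet normal 0.549 -0.137 0.825
outer loop
vertex 3.421 -1.034 -0.557
vertex 3.938 0.634 -0.624
vertex 2.951 -0.353 -0.131
endloop
endfacet
facet normal 0.505 -0.732 -0.458
outer loop
vertex 4.407 -0.047 -1.049
vertex 3.421 -1.034 -0.557
vertex 3.529 0.173 -2.369
endloop
endfacet
facet normal 0.549 -0.137 0.825
outer loop
vertex 4.407 -0.047 -1.049
vertex 3.938 0.634 -0.624
vertex 3.421 -1.034 -0.557
endloop
endfacet
facet normal -0.504 0.733 0.457
outer loop
vertex 2.951 -0.353 -0.131
vertex 3.938 0.634 -0.624
vertex 2.073 -0.133 -1.451
endloop
endfacet
facet normal -0.549 0.137 -0.825
outer loop
vertex 3.059 0.854 -1.943
vertex 3.529 0.173 -2.369
vertex 2.073 -0.133 -1.451
endloop
endfacet
facet normal -0.504 0.732 0.458
outer loop
vertex 2.073 -0.133 -1.451
vertex 3.938 0.634 -0.624
vertex 3.059 0.854 -1.943
endloop
endfacet
facet normal 0.666 0.668 -0.332
outer loop
vertex 3.059 0.854 -1.943
vertex 4.407 -0.047 -1.049
vertex 3.529 0.173 -2.369
endloop
endfacet
facet normal 0.667 0.667 -0.333
outer loop
vertex 3.938 0.634 -0.624
vertex 4.407 -0.047 -1.049
vertex 3.059 0.854 -1.943
endloop
endfacet

endsolid


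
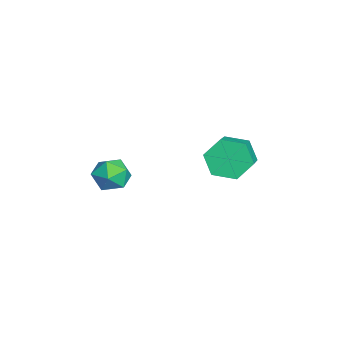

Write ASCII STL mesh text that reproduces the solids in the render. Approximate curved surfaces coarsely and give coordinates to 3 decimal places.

solid 
facet normal -0.878 0.123 -0.462
outer loop
vertex 0.667 0.115 -0.685
vertex 0.281 -0.132 -0.017
vertex 0.446 0.654 -0.121
endloop
endfacet
facet normal 0.392 0.737 -0.551
outer loop
vertex 0.667 0.115 -0.685
vertex 0.446 0.654 -0.121
vertex 2.064 -0.08 0.048
endloop
endfacet
facet normal 0.392 0.737 -0.550
outer loop
vertex 2.064 -0.08 0.048
vertex 0.446 0.654 -0.121
vertex 1.844 0.458 0.612
endloop
endfacet
facet normal 0.879 -0.123 0.460
outer loop
vertex 2.064 -0.08 0.048
vertex 1.844 0.458 0.612
vertex 1.679 -0.328 0.717
endloop
endfacet
facet normal -0.879 0.124 -0.461
outer loop
vertex 0.446 0.654 -0.121
vertex 0.281 -0.132 -0.017
vertex 0.061 0.407 0.547
endloop
endfacet
facet normal -0.039 0.944 0.327
outer loop
vertex 0.446 0.654 -0.121
vertex 0.061 0.407 0.547
vertex 1.844 0.458 0.612
endloop
endfacet
facet normal -0.039 0.944 0.327
outer loop
vertex 1.844 0.458 0.612
vertex 0.061 0.407 0.547
vertex 1.458 0.211 1.28
endloop
endfacet
facet normal 0.878 -0.123 0.462
outer loop
vertex 1.844 0.458 0.612
vertex 1.458 0.211 1.28
vertex 1.679 -0.328 0.717
endloop
endfacet
facet normal -0.879 0.123 -0.460
outer loop
vertex 0.061 0.407 0.547
vertex 0.281 -0.132 -0.017
vertex -0.104 -0.38 0.652
endloop
endfacet
facet normal -0.432 0.208 0.878
outer loop
vertex 0.061 0.407 0.547
vertex -0.104 -0.38 0.652
vertex 1.458 0.211 1.28
endloop
endfacet
facet normal -0.432 0.208 0.878
outer loop
vertex 1.458 0.211 1.28
vertex -0.104 -0.38 0.652
vertex 1.293 -0.575 1.385
endloop
endfacet
facet normal 0.878 -0.123 0.462
outer loop
vertex 1.458 0.211 1.28
vertex 1.293 -0.575 1.385
vertex 1.679 -0.328 0.717
endloop
endfacet
facet normal -0.879 0.123 -0.460
outer loop
vertex -0.104 -0.38 0.652
vertex 0.281 -0.132 -0.017
vertex 0.116 -0.918 0.088
endloop
endfacet
facet normal -0.392 -0.737 0.550
outer loop
vertex -0.104 -0.38 0.652
vertex 0.116 -0.918 0.088
vertex 1.293 -0.575 1.385
endloop
endfacet
facet normal -0.392 -0.737 0.551
outer loop
vertex 1.293 -0.575 1.385
vertex 0.116 -0.918 0.088
vertex 1.514 -1.114 0.821
endloop
endfacet
facet normal 0.878 -0.123 0.462
outer loop
vertex 1.293 -0.575 1.385
vertex 1.514 -1.114 0.821
vertex 1.679 -0.328 0.717
endloop
endfacet
facet normal -0.878 0.123 -0.462
outer loop
vertex 0.116 -0.918 0.088
vertex 0.281 -0.132 -0.017
vertex 0.502 -0.671 -0.58
endloop
endfacet
facet normal 0.039 -0.944 -0.327
outer loop
vertex 0.116 -0.918 0.088
vertex 0.502 -0.671 -0.58
vertex 1.514 -1.114 0.821
endloop
endfacet
facet normal 0.039 -0.944 -0.327
outer loop
vertex 1.514 -1.114 0.821
vertex 0.502 -0.671 -0.58
vertex 1.899 -0.867 0.153
endloop
endfacet
facet normal 0.879 -0.124 0.461
outer loop
vertex 1.514 -1.114 0.821
vertex 1.899 -0.867 0.153
vertex 1.679 -0.328 0.717
endloop
endfacet
facet normal -0.878 0.123 -0.462
outer loop
vertex 0.502 -0.671 -0.58
vertex 0.281 -0.132 -0.017
vertex 0.667 0.115 -0.685
endloop
endfacet
facet normal 0.431 -0.208 -0.878
outer loop
vertex 0.502 -0.671 -0.58
vertex 0.667 0.115 -0.685
vertex 1.899 -0.867 0.153
endloop
endfacet
facet normal 0.432 -0.208 -0.878
outer loop
vertex 1.899 -0.867 0.153
vertex 0.667 0.115 -0.685
vertex 2.064 -0.08 0.048
endloop
endfacet
facet normal 0.879 -0.123 0.460
outer loop
vertex 1.899 -0.867 0.153
vertex 2.064 -0.08 0.048
vertex 1.679 -0.328 0.717
endloop
endfacet
facet normal -0.232 0.883 0.408
outer loop
vertex 2.567 -3.344 0.598
vertex 2.326 -3.668 1.162
vertex 2.992 -3.478 1.13
endloop
endfacet
facet normal 0.332 0.943 -0.027
outer loop
vertex 2.567 -3.344 0.598
vertex 2.992 -3.478 1.13
vertex 3.211 -3.574 0.478
endloop
endfacet
facet normal 0.132 0.724 -0.677
outer loop
vertex 2.567 -3.344 0.598
vertex 3.211 -3.574 0.478
vertex 2.68 -3.823 0.108
endloop
endfacet
facet normal -0.553 0.528 -0.644
outer loop
vertex 2.567 -3.344 0.598
vertex 2.68 -3.823 0.108
vertex 2.132 -3.881 0.531
endloop
endfacet
facet normal -0.778 0.627 0.028
outer loop
vertex 2.567 -3.344 0.598
vertex 2.132 -3.881 0.531
vertex 2.326 -3.668 1.162
endloop
endfacet
facet normal 0.839 0.503 0.208
outer loop
vertex 3.211 -3.574 0.478
vertex 2.992 -3.478 1.13
vertex 3.368 -4.039 0.969
endloop
endfacet
facet normal -0.072 0.406 0.911
outer loop
vertex 2.992 -3.478 1.13
vertex 2.326 -3.668 1.162
vertex 2.82 -4.097 1.392
endloop
endfacet
facet normal -0.955 -0.009 0.297
outer loop
vertex 2.326 -3.668 1.162
vertex 2.132 -3.881 0.531
vertex 2.289 -4.346 1.022
endloop
endfacet
facet normal -0.591 -0.170 -0.789
outer loop
vertex 2.132 -3.881 0.531
vertex 2.68 -3.823 0.108
vertex 2.508 -4.442 0.37
endloop
endfacet
facet normal 0.519 0.146 -0.842
outer loop
vertex 2.68 -3.823 0.108
vertex 3.211 -3.574 0.478
vertex 3.174 -4.252 0.338
endloop
endfacet
facet normal 0.553 -0.528 0.644
outer loop
vertex 2.933 -4.576 0.902
vertex 3.368 -4.039 0.969
vertex 2.82 -4.097 1.392
endloop
endfacet
facet normal -0.132 -0.724 0.677
outer loop
vertex 2.933 -4.576 0.902
vertex 2.82 -4.097 1.392
vertex 2.289 -4.346 1.022
endloop
endfacet
facet normal -0.332 -0.943 0.027
outer loop
vertex 2.933 -4.576 0.902
vertex 2.289 -4.346 1.022
vertex 2.508 -4.442 0.37
endloop
endfacet
facet normal 0.232 -0.883 -0.408
outer loop
vertex 2.933 -4.576 0.902
vertex 2.508 -4.442 0.37
vertex 3.174 -4.252 0.338
endloop
endfacet
facet normal 0.778 -0.627 -0.028
outer loop
vertex 2.933 -4.576 0.902
vertex 3.174 -4.252 0.338
vertex 3.368 -4.039 0.969
endloop
endfacet
facet normal 0.591 0.170 0.789
outer loop
vertex 2.82 -4.097 1.392
vertex 3.368 -4.039 0.969
vertex 2.992 -3.478 1.13
endloop
endfacet
facet normal -0.519 -0.146 0.842
outer loop
vertex 2.289 -4.346 1.022
vertex 2.82 -4.097 1.392
vertex 2.326 -3.668 1.162
endloop
endfacet
facet normal -0.839 -0.503 -0.208
outer loop
vertex 2.508 -4.442 0.37
vertex 2.289 -4.346 1.022
vertex 2.132 -3.881 0.531
endloop
endfacet
facet normal 0.072 -0.406 -0.911
outer loop
vertex 3.174 -4.252 0.338
vertex 2.508 -4.442 0.37
vertex 2.68 -3.823 0.108
endloop
endfacet
facet normal 0.955 0.009 -0.297
outer loop
vertex 3.368 -4.039 0.969
vertex 3.174 -4.252 0.338
vertex 3.211 -3.574 0.478
endloop
endfacet

endsolid


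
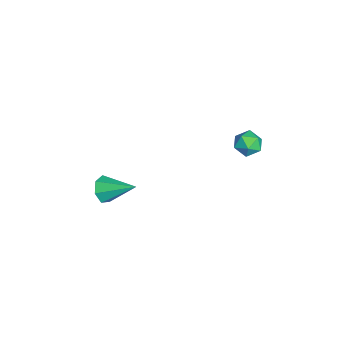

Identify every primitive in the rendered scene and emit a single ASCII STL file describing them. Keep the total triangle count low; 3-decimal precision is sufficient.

solid 
facet normal -0.184 0.131 0.974
outer loop
vertex -0.525 4.07 2.565
vertex -1.147 3.747 2.491
vertex -0.572 3.372 2.65
endloop
endfacet
facet normal 0.517 0.069 0.853
outer loop
vertex -0.525 4.07 2.565
vertex -0.572 3.372 2.65
vertex -0.028 3.648 2.298
endloop
endfacet
facet normal 0.709 0.583 0.398
outer loop
vertex -0.525 4.07 2.565
vertex -0.028 3.648 2.298
vertex -0.266 4.194 1.922
endloop
endfacet
facet normal 0.126 0.964 0.236
outer loop
vertex -0.525 4.07 2.565
vertex -0.266 4.194 1.922
vertex -0.958 4.255 2.041
endloop
endfacet
facet normal -0.426 0.684 0.593
outer loop
vertex -0.525 4.07 2.565
vertex -0.958 4.255 2.041
vertex -1.147 3.747 2.491
endloop
endfacet
facet normal 0.631 -0.560 0.537
outer loop
vertex -0.028 3.648 2.298
vertex -0.572 3.372 2.65
vertex -0.342 3.065 2.059
endloop
endfacet
facet normal -0.503 -0.460 0.732
outer loop
vertex -0.572 3.372 2.65
vertex -1.147 3.747 2.491
vertex -1.034 3.126 2.178
endloop
endfacet
facet normal -0.893 0.434 0.115
outer loop
vertex -1.147 3.747 2.491
vertex -0.958 4.255 2.041
vertex -1.272 3.672 1.802
endloop
endfacet
facet normal -0.001 0.887 -0.461
outer loop
vertex -0.958 4.255 2.041
vertex -0.266 4.194 1.922
vertex -0.728 3.948 1.45
endloop
endfacet
facet normal 0.941 0.272 -0.200
outer loop
vertex -0.266 4.194 1.922
vertex -0.028 3.648 2.298
vertex -0.153 3.573 1.609
endloop
endfacet
facet normal -0.126 -0.964 -0.236
outer loop
vertex -0.775 3.25 1.535
vertex -0.342 3.065 2.059
vertex -1.034 3.126 2.178
endloop
endfacet
facet normal -0.709 -0.583 -0.398
outer loop
vertex -0.775 3.25 1.535
vertex -1.034 3.126 2.178
vertex -1.272 3.672 1.802
endloop
endfacet
facet normal -0.517 -0.069 -0.853
outer loop
vertex -0.775 3.25 1.535
vertex -1.272 3.672 1.802
vertex -0.728 3.948 1.45
endloop
endfacet
facet normal 0.184 -0.131 -0.974
outer loop
vertex -0.775 3.25 1.535
vertex -0.728 3.948 1.45
vertex -0.153 3.573 1.609
endloop
endfacet
facet normal 0.426 -0.684 -0.593
outer loop
vertex -0.775 3.25 1.535
vertex -0.153 3.573 1.609
vertex -0.342 3.065 2.059
endloop
endfacet
facet normal 0.001 -0.887 0.461
outer loop
vertex -1.034 3.126 2.178
vertex -0.342 3.065 2.059
vertex -0.572 3.372 2.65
endloop
endfacet
facet normal -0.941 -0.272 0.200
outer loop
vertex -1.272 3.672 1.802
vertex -1.034 3.126 2.178
vertex -1.147 3.747 2.491
endloop
endfacet
facet normal -0.631 0.560 -0.537
outer loop
vertex -0.728 3.948 1.45
vertex -1.272 3.672 1.802
vertex -0.958 4.255 2.041
endloop
endfacet
facet normal 0.503 0.460 -0.732
outer loop
vertex -0.153 3.573 1.609
vertex -0.728 3.948 1.45
vertex -0.266 4.194 1.922
endloop
endfacet
facet normal 0.893 -0.434 -0.115
outer loop
vertex -0.342 3.065 2.059
vertex -0.153 3.573 1.609
vertex -0.028 3.648 2.298
endloop
endfacet
facet normal -0.327 -0.825 -0.460
outer loop
vertex -2.959 -2.394 -4.709
vertex -3.241 -2.644 -4.06
vertex -3.574 -2.221 -4.582
endloop
endfacet
facet normal 0.080 0.759 -0.646
outer loop
vertex -2.959 -2.394 -4.709
vertex -3.574 -2.221 -4.582
vertex -2.659 -1.176 -3.24
endloop
endfacet
facet normal -0.326 -0.825 -0.461
outer loop
vertex -3.574 -2.221 -4.582
vertex -3.241 -2.644 -4.06
vertex -3.938 -2.367 -4.063
endloop
endfacet
facet normal -0.596 0.778 -0.199
outer loop
vertex -3.574 -2.221 -4.582
vertex -3.938 -2.367 -4.063
vertex -2.659 -1.176 -3.24
endloop
endfacet
facet normal -0.326 -0.825 -0.461
outer loop
vertex -3.938 -2.367 -4.063
vertex -3.241 -2.644 -4.06
vertex -3.777 -2.722 -3.541
endloop
endfacet
facet normal -0.737 0.431 0.521
outer loop
vertex -3.938 -2.367 -4.063
vertex -3.777 -2.722 -3.541
vertex -2.659 -1.176 -3.24
endloop
endfacet
facet normal -0.326 -0.825 -0.461
outer loop
vertex -3.777 -2.722 -3.541
vertex -3.241 -2.644 -4.06
vertex -3.212 -3.018 -3.411
endloop
endfacet
facet normal -0.234 -0.020 0.972
outer loop
vertex -3.777 -2.722 -3.541
vertex -3.212 -3.018 -3.411
vertex -2.659 -1.176 -3.24
endloop
endfacet
facet normal -0.327 -0.825 -0.461
outer loop
vertex -3.212 -3.018 -3.411
vertex -3.241 -2.644 -4.06
vertex -2.669 -3.033 -3.769
endloop
endfacet
facet normal 0.531 -0.235 0.814
outer loop
vertex -3.212 -3.018 -3.411
vertex -2.669 -3.033 -3.769
vertex -2.659 -1.176 -3.24
endloop
endfacet
facet normal -0.327 -0.825 -0.461
outer loop
vertex -2.669 -3.033 -3.769
vertex -3.241 -2.644 -4.06
vertex -2.556 -2.755 -4.347
endloop
endfacet
facet normal 0.985 -0.053 0.167
outer loop
vertex -2.669 -3.033 -3.769
vertex -2.556 -2.755 -4.347
vertex -2.659 -1.176 -3.24
endloop
endfacet
facet normal -0.327 -0.826 -0.460
outer loop
vertex -2.556 -2.755 -4.347
vertex -3.241 -2.644 -4.06
vertex -2.959 -2.394 -4.709
endloop
endfacet
facet normal 0.784 0.390 -0.483
outer loop
vertex -2.556 -2.755 -4.347
vertex -2.959 -2.394 -4.709
vertex -2.659 -1.176 -3.24
endloop
endfacet

endsolid


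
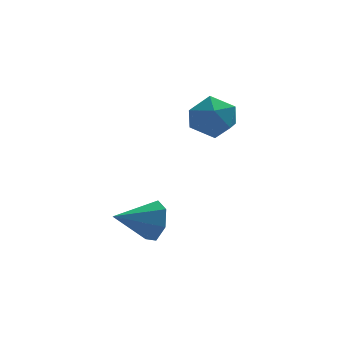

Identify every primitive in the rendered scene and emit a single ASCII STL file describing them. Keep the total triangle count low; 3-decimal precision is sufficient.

solid 
facet normal -0.047 0.793 0.608
outer loop
vertex 2.56 2.858 3.103
vertex 3.123 2.214 3.987
vertex 3.787 2.869 3.184
endloop
endfacet
facet normal -0.004 0.997 -0.075
outer loop
vertex 2.56 2.858 3.103
vertex 3.787 2.869 3.184
vertex 3.244 2.784 2.084
endloop
endfacet
facet normal -0.556 0.714 -0.425
outer loop
vertex 2.56 2.858 3.103
vertex 3.244 2.784 2.084
vertex 2.244 2.078 2.206
endloop
endfacet
facet normal -0.942 0.334 0.041
outer loop
vertex 2.56 2.858 3.103
vertex 2.244 2.078 2.206
vertex 2.17 1.726 3.383
endloop
endfacet
facet normal -0.626 0.384 0.678
outer loop
vertex 2.56 2.858 3.103
vertex 2.17 1.726 3.383
vertex 3.123 2.214 3.987
endloop
endfacet
facet normal 0.596 0.723 -0.350
outer loop
vertex 3.244 2.784 2.084
vertex 3.787 2.869 3.184
vertex 4.23 2.094 2.337
endloop
endfacet
facet normal 0.525 0.393 0.755
outer loop
vertex 3.787 2.869 3.184
vertex 3.123 2.214 3.987
vertex 4.156 1.742 3.514
endloop
endfacet
facet normal -0.413 -0.271 0.870
outer loop
vertex 3.123 2.214 3.987
vertex 2.17 1.726 3.383
vertex 3.156 1.036 3.636
endloop
endfacet
facet normal -0.923 -0.350 -0.163
outer loop
vertex 2.17 1.726 3.383
vertex 2.244 2.078 2.206
vertex 2.613 0.951 2.536
endloop
endfacet
facet normal -0.299 0.265 -0.917
outer loop
vertex 2.244 2.078 2.206
vertex 3.244 2.784 2.084
vertex 3.277 1.606 1.733
endloop
endfacet
facet normal 0.942 -0.334 -0.041
outer loop
vertex 3.84 0.962 2.617
vertex 4.23 2.094 2.337
vertex 4.156 1.742 3.514
endloop
endfacet
facet normal 0.556 -0.714 0.425
outer loop
vertex 3.84 0.962 2.617
vertex 4.156 1.742 3.514
vertex 3.156 1.036 3.636
endloop
endfacet
facet normal 0.004 -0.997 0.075
outer loop
vertex 3.84 0.962 2.617
vertex 3.156 1.036 3.636
vertex 2.613 0.951 2.536
endloop
endfacet
facet normal 0.047 -0.793 -0.608
outer loop
vertex 3.84 0.962 2.617
vertex 2.613 0.951 2.536
vertex 3.277 1.606 1.733
endloop
endfacet
facet normal 0.626 -0.384 -0.678
outer loop
vertex 3.84 0.962 2.617
vertex 3.277 1.606 1.733
vertex 4.23 2.094 2.337
endloop
endfacet
facet normal 0.923 0.350 0.163
outer loop
vertex 4.156 1.742 3.514
vertex 4.23 2.094 2.337
vertex 3.787 2.869 3.184
endloop
endfacet
facet normal 0.299 -0.265 0.917
outer loop
vertex 3.156 1.036 3.636
vertex 4.156 1.742 3.514
vertex 3.123 2.214 3.987
endloop
endfacet
facet normal -0.596 -0.723 0.350
outer loop
vertex 2.613 0.951 2.536
vertex 3.156 1.036 3.636
vertex 2.17 1.726 3.383
endloop
endfacet
facet normal -0.525 -0.393 -0.755
outer loop
vertex 3.277 1.606 1.733
vertex 2.613 0.951 2.536
vertex 2.244 2.078 2.206
endloop
endfacet
facet normal 0.413 0.271 -0.870
outer loop
vertex 4.23 2.094 2.337
vertex 3.277 1.606 1.733
vertex 3.244 2.784 2.084
endloop
endfacet
facet normal 0.904 0.261 -0.338
outer loop
vertex 0.677 -3.49 0.288
vertex 0.234 -3.093 -0.59
vertex 0.436 -2.603 0.328
endloop
endfacet
facet normal -0.106 -0.074 0.992
outer loop
vertex 0.677 -3.49 0.288
vertex 0.436 -2.603 0.328
vertex -1.474 -3.587 0.05
endloop
endfacet
facet normal 0.904 0.261 -0.338
outer loop
vertex 0.436 -2.603 0.328
vertex 0.234 -3.093 -0.59
vertex 0.043 -2.085 -0.323
endloop
endfacet
facet normal -0.403 0.582 0.706
outer loop
vertex 0.436 -2.603 0.328
vertex 0.043 -2.085 -0.323
vertex -1.474 -3.587 0.05
endloop
endfacet
facet normal 0.904 0.261 -0.338
outer loop
vertex 0.043 -2.085 -0.323
vertex 0.234 -3.093 -0.59
vertex -0.206 -2.327 -1.175
endloop
endfacet
facet normal -0.703 0.711 0.004
outer loop
vertex 0.043 -2.085 -0.323
vertex -0.206 -2.327 -1.175
vertex -1.474 -3.587 0.05
endloop
endfacet
facet normal 0.904 0.261 -0.338
outer loop
vertex -0.206 -2.327 -1.175
vertex 0.234 -3.093 -0.59
vertex -0.123 -3.146 -1.586
endloop
endfacet
facet normal -0.781 0.215 -0.587
outer loop
vertex -0.206 -2.327 -1.175
vertex -0.123 -3.146 -1.586
vertex -1.474 -3.587 0.05
endloop
endfacet
facet normal 0.904 0.261 -0.338
outer loop
vertex -0.123 -3.146 -1.586
vertex 0.234 -3.093 -0.59
vertex 0.229 -3.925 -1.247
endloop
endfacet
facet normal -0.578 -0.531 -0.620
outer loop
vertex -0.123 -3.146 -1.586
vertex 0.229 -3.925 -1.247
vertex -1.474 -3.587 0.05
endloop
endfacet
facet normal 0.904 0.261 -0.338
outer loop
vertex 0.229 -3.925 -1.247
vertex 0.234 -3.093 -0.59
vertex 0.585 -4.078 -0.412
endloop
endfacet
facet normal -0.247 -0.966 -0.072
outer loop
vertex 0.229 -3.925 -1.247
vertex 0.585 -4.078 -0.412
vertex -1.474 -3.587 0.05
endloop
endfacet
facet normal 0.904 0.261 -0.338
outer loop
vertex 0.585 -4.078 -0.412
vertex 0.234 -3.093 -0.59
vertex 0.677 -3.49 0.288
endloop
endfacet
facet normal -0.037 -0.763 0.646
outer loop
vertex 0.585 -4.078 -0.412
vertex 0.677 -3.49 0.288
vertex -1.474 -3.587 0.05
endloop
endfacet

endsolid


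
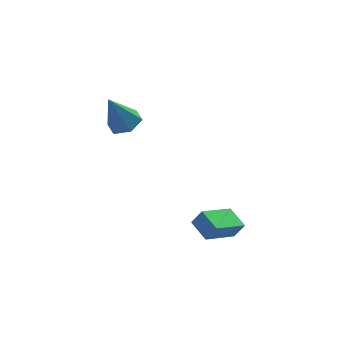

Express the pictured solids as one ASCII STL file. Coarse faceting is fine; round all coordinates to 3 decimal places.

solid 
facet normal 0.376 -0.088 -0.922
outer loop
vertex -1.0 1.425 2.495
vertex -1.784 1.01 2.215
vertex -1.702 1.934 2.16
endloop
endfacet
facet normal 0.362 0.807 0.467
outer loop
vertex -1.0 1.425 2.495
vertex -1.702 1.934 2.16
vertex -2.556 1.19 4.105
endloop
endfacet
facet normal 0.377 -0.088 -0.922
outer loop
vertex -1.702 1.934 2.16
vertex -1.784 1.01 2.215
vertex -2.486 1.519 1.879
endloop
endfacet
facet normal -0.496 0.861 0.112
outer loop
vertex -1.702 1.934 2.16
vertex -2.486 1.519 1.879
vertex -2.556 1.19 4.105
endloop
endfacet
facet normal 0.377 -0.089 -0.922
outer loop
vertex -2.486 1.519 1.879
vertex -1.784 1.01 2.215
vertex -2.568 0.595 1.935
endloop
endfacet
facet normal -0.996 0.087 -0.018
outer loop
vertex -2.486 1.519 1.879
vertex -2.568 0.595 1.935
vertex -2.556 1.19 4.105
endloop
endfacet
facet normal 0.376 -0.088 -0.922
outer loop
vertex -2.568 0.595 1.935
vertex -1.784 1.01 2.215
vertex -1.866 0.085 2.27
endloop
endfacet
facet normal -0.638 -0.742 0.207
outer loop
vertex -2.568 0.595 1.935
vertex -1.866 0.085 2.27
vertex -2.556 1.19 4.105
endloop
endfacet
facet normal 0.376 -0.088 -0.922
outer loop
vertex -1.866 0.085 2.27
vertex -1.784 1.01 2.215
vertex -1.082 0.5 2.55
endloop
endfacet
facet normal 0.221 -0.797 0.563
outer loop
vertex -1.866 0.085 2.27
vertex -1.082 0.5 2.55
vertex -2.556 1.19 4.105
endloop
endfacet
facet normal 0.376 -0.088 -0.922
outer loop
vertex -1.082 0.5 2.55
vertex -1.784 1.01 2.215
vertex -1.0 1.425 2.495
endloop
endfacet
facet normal 0.721 -0.023 0.693
outer loop
vertex -1.082 0.5 2.55
vertex -1.0 1.425 2.495
vertex -2.556 1.19 4.105
endloop
endfacet
facet normal -0.528 0.154 -0.835
outer loop
vertex -0.066 -4.515 -2.961
vertex -0.254 -3.296 -2.617
vertex 1.757 -3.939 -4.008
endloop
endfacet
facet normal 0.147 -0.952 -0.269
outer loop
vertex 2.254 -4.084 -3.223
vertex -0.066 -4.515 -2.961
vertex 1.757 -3.939 -4.008
endloop
endfacet
facet normal -0.528 0.154 -0.835
outer loop
vertex 1.757 -3.939 -4.008
vertex -0.254 -3.296 -2.617
vertex 1.569 -2.72 -3.664
endloop
endfacet
facet normal 0.836 0.265 -0.481
outer loop
vertex 1.569 -2.72 -3.664
vertex 2.254 -4.084 -3.223
vertex 1.757 -3.939 -4.008
endloop
endfacet
facet normal -0.836 -0.265 0.481
outer loop
vertex -0.066 -4.515 -2.961
vertex 0.243 -3.441 -1.832
vertex -0.254 -3.296 -2.617
endloop
endfacet
facet normal 0.147 -0.952 -0.269
outer loop
vertex 0.431 -4.66 -2.176
vertex -0.066 -4.515 -2.961
vertex 2.254 -4.084 -3.223
endloop
endfacet
facet normal -0.836 -0.265 0.481
outer loop
vertex 0.431 -4.66 -2.176
vertex 0.243 -3.441 -1.832
vertex -0.066 -4.515 -2.961
endloop
endfacet
facet normal -0.147 0.952 0.269
outer loop
vertex -0.254 -3.296 -2.617
vertex 0.243 -3.441 -1.832
vertex 1.569 -2.72 -3.664
endloop
endfacet
facet normal 0.836 0.265 -0.481
outer loop
vertex 2.066 -2.865 -2.879
vertex 2.254 -4.084 -3.223
vertex 1.569 -2.72 -3.664
endloop
endfacet
facet normal -0.147 0.952 0.269
outer loop
vertex 1.569 -2.72 -3.664
vertex 0.243 -3.441 -1.832
vertex 2.066 -2.865 -2.879
endloop
endfacet
facet normal 0.528 -0.154 0.835
outer loop
vertex 2.066 -2.865 -2.879
vertex 0.431 -4.66 -2.176
vertex 2.254 -4.084 -3.223
endloop
endfacet
facet normal 0.528 -0.154 0.835
outer loop
vertex 0.243 -3.441 -1.832
vertex 0.431 -4.66 -2.176
vertex 2.066 -2.865 -2.879
endloop
endfacet

endsolid


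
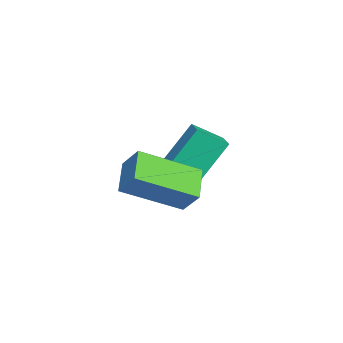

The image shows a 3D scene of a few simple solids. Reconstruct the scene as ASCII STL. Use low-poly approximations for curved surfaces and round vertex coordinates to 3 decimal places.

solid 
facet normal -0.949 -0.267 -0.168
outer loop
vertex -1.395 -1.619 -3.402
vertex -1.854 -0.815 -2.085
vertex -1.544 -0.704 -4.013
endloop
endfacet
facet normal 0.286 -0.500 -0.818
outer loop
vertex -0.766 -0.485 -3.875
vertex -1.395 -1.619 -3.402
vertex -1.544 -0.704 -4.013
endloop
endfacet
facet normal -0.949 -0.267 -0.168
outer loop
vertex -1.544 -0.704 -4.013
vertex -1.854 -0.815 -2.085
vertex -2.003 0.1 -2.696
endloop
endfacet
facet normal -0.134 0.824 -0.550
outer loop
vertex -2.003 0.1 -2.696
vertex -0.766 -0.485 -3.875
vertex -1.544 -0.704 -4.013
endloop
endfacet
facet normal 0.134 -0.824 0.550
outer loop
vertex -1.395 -1.619 -3.402
vertex -1.076 -0.596 -1.947
vertex -1.854 -0.815 -2.085
endloop
endfacet
facet normal 0.286 -0.500 -0.818
outer loop
vertex -0.617 -1.4 -3.264
vertex -1.395 -1.619 -3.402
vertex -0.766 -0.485 -3.875
endloop
endfacet
facet normal 0.134 -0.824 0.550
outer loop
vertex -0.617 -1.4 -3.264
vertex -1.076 -0.596 -1.947
vertex -1.395 -1.619 -3.402
endloop
endfacet
facet normal -0.286 0.500 0.818
outer loop
vertex -1.854 -0.815 -2.085
vertex -1.076 -0.596 -1.947
vertex -2.003 0.1 -2.696
endloop
endfacet
facet normal -0.134 0.824 -0.550
outer loop
vertex -1.225 0.319 -2.558
vertex -0.766 -0.485 -3.875
vertex -2.003 0.1 -2.696
endloop
endfacet
facet normal -0.286 0.500 0.818
outer loop
vertex -2.003 0.1 -2.696
vertex -1.076 -0.596 -1.947
vertex -1.225 0.319 -2.558
endloop
endfacet
facet normal 0.949 0.267 0.168
outer loop
vertex -1.225 0.319 -2.558
vertex -0.617 -1.4 -3.264
vertex -0.766 -0.485 -3.875
endloop
endfacet
facet normal 0.949 0.267 0.168
outer loop
vertex -1.076 -0.596 -1.947
vertex -0.617 -1.4 -3.264
vertex -1.225 0.319 -2.558
endloop
endfacet
facet normal -0.404 -0.513 -0.757
outer loop
vertex 2.321 -2.467 -2.74
vertex 1.307 -2.467 -2.199
vertex 1.838 -0.75 -3.646
endloop
endfacet
facet normal 0.883 0.000 -0.470
outer loop
vertex 2.213 -0.273 -2.941
vertex 2.321 -2.467 -2.74
vertex 1.838 -0.75 -3.646
endloop
endfacet
facet normal -0.404 -0.513 -0.757
outer loop
vertex 1.838 -0.75 -3.646
vertex 1.307 -2.467 -2.199
vertex 0.823 -0.751 -3.104
endloop
endfacet
facet normal -0.242 0.858 -0.452
outer loop
vertex 0.823 -0.751 -3.104
vertex 2.213 -0.273 -2.941
vertex 1.838 -0.75 -3.646
endloop
endfacet
facet normal 0.241 -0.858 0.452
outer loop
vertex 2.321 -2.467 -2.74
vertex 1.682 -1.99 -1.494
vertex 1.307 -2.467 -2.199
endloop
endfacet
facet normal 0.882 0.000 -0.471
outer loop
vertex 2.697 -1.989 -2.036
vertex 2.321 -2.467 -2.74
vertex 2.213 -0.273 -2.941
endloop
endfacet
facet normal 0.243 -0.858 0.453
outer loop
vertex 2.697 -1.989 -2.036
vertex 1.682 -1.99 -1.494
vertex 2.321 -2.467 -2.74
endloop
endfacet
facet normal -0.883 -0.001 0.470
outer loop
vertex 1.307 -2.467 -2.199
vertex 1.682 -1.99 -1.494
vertex 0.823 -0.751 -3.104
endloop
endfacet
facet normal -0.242 0.858 -0.453
outer loop
vertex 1.199 -0.273 -2.4
vertex 2.213 -0.273 -2.941
vertex 0.823 -0.751 -3.104
endloop
endfacet
facet normal -0.882 0.000 0.471
outer loop
vertex 0.823 -0.751 -3.104
vertex 1.682 -1.99 -1.494
vertex 1.199 -0.273 -2.4
endloop
endfacet
facet normal 0.404 0.513 0.757
outer loop
vertex 1.199 -0.273 -2.4
vertex 2.697 -1.989 -2.036
vertex 2.213 -0.273 -2.941
endloop
endfacet
facet normal 0.404 0.513 0.757
outer loop
vertex 1.682 -1.99 -1.494
vertex 2.697 -1.989 -2.036
vertex 1.199 -0.273 -2.4
endloop
endfacet

endsolid


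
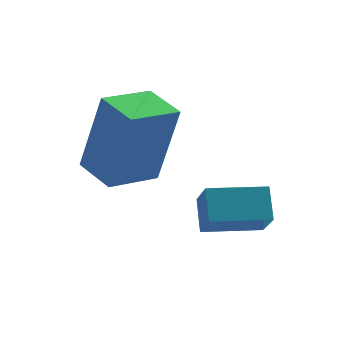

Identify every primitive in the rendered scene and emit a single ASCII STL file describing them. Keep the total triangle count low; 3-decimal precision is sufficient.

solid 
facet normal -0.924 -0.325 0.201
outer loop
vertex -0.025 -1.792 3.698
vertex -0.338 -0.829 3.818
vertex -0.476 -1.698 1.772
endloop
endfacet
facet normal 0.307 -0.944 -0.118
outer loop
vertex 0.678 -1.291 1.522
vertex -0.025 -1.792 3.698
vertex -0.476 -1.698 1.772
endloop
endfacet
facet normal -0.924 -0.326 0.201
outer loop
vertex -0.476 -1.698 1.772
vertex -0.338 -0.829 3.818
vertex -0.79 -0.735 1.893
endloop
endfacet
facet normal -0.228 0.048 -0.973
outer loop
vertex -0.79 -0.735 1.893
vertex 0.678 -1.291 1.522
vertex -0.476 -1.698 1.772
endloop
endfacet
facet normal 0.227 -0.047 0.973
outer loop
vertex -0.025 -1.792 3.698
vertex 0.816 -0.422 3.568
vertex -0.338 -0.829 3.818
endloop
endfacet
facet normal 0.307 -0.944 -0.118
outer loop
vertex 1.13 -1.385 3.447
vertex -0.025 -1.792 3.698
vertex 0.678 -1.291 1.522
endloop
endfacet
facet normal 0.228 -0.048 0.972
outer loop
vertex 1.13 -1.385 3.447
vertex 0.816 -0.422 3.568
vertex -0.025 -1.792 3.698
endloop
endfacet
facet normal -0.307 0.944 0.118
outer loop
vertex -0.338 -0.829 3.818
vertex 0.816 -0.422 3.568
vertex -0.79 -0.735 1.893
endloop
endfacet
facet normal -0.228 0.047 -0.973
outer loop
vertex 0.365 -0.328 1.642
vertex 0.678 -1.291 1.522
vertex -0.79 -0.735 1.893
endloop
endfacet
facet normal -0.307 0.944 0.118
outer loop
vertex -0.79 -0.735 1.893
vertex 0.816 -0.422 3.568
vertex 0.365 -0.328 1.642
endloop
endfacet
facet normal 0.924 0.325 -0.201
outer loop
vertex 0.365 -0.328 1.642
vertex 1.13 -1.385 3.447
vertex 0.678 -1.291 1.522
endloop
endfacet
facet normal 0.924 0.326 -0.200
outer loop
vertex 0.816 -0.422 3.568
vertex 1.13 -1.385 3.447
vertex 0.365 -0.328 1.642
endloop
endfacet
facet normal -0.983 0.168 0.072
outer loop
vertex 1.149 -2.817 2.108
vertex 1.205 -2.159 1.331
vertex 1.006 -3.428 1.58
endloop
endfacet
facet normal -0.055 -0.646 0.762
outer loop
vertex 2.255 -3.641 1.489
vertex 1.149 -2.817 2.108
vertex 1.006 -3.428 1.58
endloop
endfacet
facet normal -0.983 0.168 0.070
outer loop
vertex 1.006 -3.428 1.58
vertex 1.205 -2.159 1.331
vertex 1.063 -2.77 0.803
endloop
endfacet
facet normal -0.174 -0.745 -0.644
outer loop
vertex 1.063 -2.77 0.803
vertex 2.255 -3.641 1.489
vertex 1.006 -3.428 1.58
endloop
endfacet
facet normal 0.174 0.745 0.644
outer loop
vertex 1.149 -2.817 2.108
vertex 2.454 -2.372 1.24
vertex 1.205 -2.159 1.331
endloop
endfacet
facet normal -0.055 -0.646 0.762
outer loop
vertex 2.397 -3.03 2.017
vertex 1.149 -2.817 2.108
vertex 2.255 -3.641 1.489
endloop
endfacet
facet normal 0.174 0.745 0.644
outer loop
vertex 2.397 -3.03 2.017
vertex 2.454 -2.372 1.24
vertex 1.149 -2.817 2.108
endloop
endfacet
facet normal 0.055 0.646 -0.762
outer loop
vertex 1.205 -2.159 1.331
vertex 2.454 -2.372 1.24
vertex 1.063 -2.77 0.803
endloop
endfacet
facet normal -0.174 -0.745 -0.644
outer loop
vertex 2.311 -2.983 0.712
vertex 2.255 -3.641 1.489
vertex 1.063 -2.77 0.803
endloop
endfacet
facet normal 0.055 0.646 -0.762
outer loop
vertex 1.063 -2.77 0.803
vertex 2.454 -2.372 1.24
vertex 2.311 -2.983 0.712
endloop
endfacet
facet normal 0.983 -0.167 -0.071
outer loop
vertex 2.311 -2.983 0.712
vertex 2.397 -3.03 2.017
vertex 2.255 -3.641 1.489
endloop
endfacet
facet normal 0.983 -0.169 -0.071
outer loop
vertex 2.454 -2.372 1.24
vertex 2.397 -3.03 2.017
vertex 2.311 -2.983 0.712
endloop
endfacet

endsolid


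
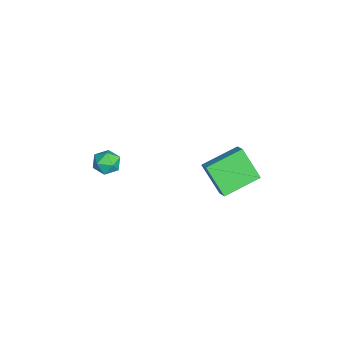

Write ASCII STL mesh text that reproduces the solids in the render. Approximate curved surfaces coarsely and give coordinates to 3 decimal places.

solid 
facet normal -0.547 -0.257 0.797
outer loop
vertex -2.165 -1.985 -0.184
vertex -1.801 -2.648 -0.148
vertex -1.533 -2.049 0.229
endloop
endfacet
facet normal -0.456 0.449 0.768
outer loop
vertex -2.165 -1.985 -0.184
vertex -1.533 -2.049 0.229
vertex -1.646 -1.434 -0.198
endloop
endfacet
facet normal -0.719 0.680 0.144
outer loop
vertex -2.165 -1.985 -0.184
vertex -1.646 -1.434 -0.198
vertex -1.983 -1.654 -0.84
endloop
endfacet
facet normal -0.971 0.114 -0.212
outer loop
vertex -2.165 -1.985 -0.184
vertex -1.983 -1.654 -0.84
vertex -2.078 -2.404 -0.809
endloop
endfacet
facet normal -0.865 -0.464 0.191
outer loop
vertex -2.165 -1.985 -0.184
vertex -2.078 -2.404 -0.809
vertex -1.801 -2.648 -0.148
endloop
endfacet
facet normal 0.244 0.583 0.775
outer loop
vertex -1.646 -1.434 -0.198
vertex -1.533 -2.049 0.229
vertex -0.962 -1.756 -0.171
endloop
endfacet
facet normal 0.098 -0.561 0.822
outer loop
vertex -1.533 -2.049 0.229
vertex -1.801 -2.648 -0.148
vertex -1.057 -2.506 -0.14
endloop
endfacet
facet normal -0.416 -0.896 -0.157
outer loop
vertex -1.801 -2.648 -0.148
vertex -2.078 -2.404 -0.809
vertex -1.394 -2.726 -0.782
endloop
endfacet
facet normal -0.587 0.041 -0.808
outer loop
vertex -2.078 -2.404 -0.809
vertex -1.983 -1.654 -0.84
vertex -1.507 -2.111 -1.209
endloop
endfacet
facet normal -0.180 0.956 -0.233
outer loop
vertex -1.983 -1.654 -0.84
vertex -1.646 -1.434 -0.198
vertex -1.239 -1.512 -0.832
endloop
endfacet
facet normal 0.971 -0.114 0.212
outer loop
vertex -0.875 -2.175 -0.796
vertex -0.962 -1.756 -0.171
vertex -1.057 -2.506 -0.14
endloop
endfacet
facet normal 0.719 -0.680 -0.144
outer loop
vertex -0.875 -2.175 -0.796
vertex -1.057 -2.506 -0.14
vertex -1.394 -2.726 -0.782
endloop
endfacet
facet normal 0.456 -0.449 -0.768
outer loop
vertex -0.875 -2.175 -0.796
vertex -1.394 -2.726 -0.782
vertex -1.507 -2.111 -1.209
endloop
endfacet
facet normal 0.547 0.257 -0.797
outer loop
vertex -0.875 -2.175 -0.796
vertex -1.507 -2.111 -1.209
vertex -1.239 -1.512 -0.832
endloop
endfacet
facet normal 0.865 0.464 -0.191
outer loop
vertex -0.875 -2.175 -0.796
vertex -1.239 -1.512 -0.832
vertex -0.962 -1.756 -0.171
endloop
endfacet
facet normal 0.587 -0.041 0.808
outer loop
vertex -1.057 -2.506 -0.14
vertex -0.962 -1.756 -0.171
vertex -1.533 -2.049 0.229
endloop
endfacet
facet normal 0.180 -0.956 0.233
outer loop
vertex -1.394 -2.726 -0.782
vertex -1.057 -2.506 -0.14
vertex -1.801 -2.648 -0.148
endloop
endfacet
facet normal -0.244 -0.583 -0.775
outer loop
vertex -1.507 -2.111 -1.209
vertex -1.394 -2.726 -0.782
vertex -2.078 -2.404 -0.809
endloop
endfacet
facet normal -0.098 0.561 -0.822
outer loop
vertex -1.239 -1.512 -0.832
vertex -1.507 -2.111 -1.209
vertex -1.983 -1.654 -0.84
endloop
endfacet
facet normal 0.416 0.896 0.157
outer loop
vertex -0.962 -1.756 -0.171
vertex -1.239 -1.512 -0.832
vertex -1.646 -1.434 -0.198
endloop
endfacet
facet normal -0.429 -0.454 0.781
outer loop
vertex 0.217 2.573 0.81
vertex -0.653 4.286 1.329
vertex -0.455 2.378 0.327
endloop
endfacet
facet normal 0.437 -0.861 -0.261
outer loop
vertex 0.333 3.214 -1.109
vertex 0.217 2.573 0.81
vertex -0.455 2.378 0.327
endloop
endfacet
facet normal -0.428 -0.455 0.781
outer loop
vertex -0.455 2.378 0.327
vertex -0.653 4.286 1.329
vertex -1.325 4.09 0.847
endloop
endfacet
facet normal -0.791 -0.229 -0.568
outer loop
vertex -1.325 4.09 0.847
vertex 0.333 3.214 -1.109
vertex -0.455 2.378 0.327
endloop
endfacet
facet normal 0.791 0.230 0.568
outer loop
vertex 0.217 2.573 0.81
vertex 0.135 5.122 -0.107
vertex -0.653 4.286 1.329
endloop
endfacet
facet normal 0.438 -0.860 -0.261
outer loop
vertex 1.005 3.41 -0.627
vertex 0.217 2.573 0.81
vertex 0.333 3.214 -1.109
endloop
endfacet
facet normal 0.791 0.230 0.567
outer loop
vertex 1.005 3.41 -0.627
vertex 0.135 5.122 -0.107
vertex 0.217 2.573 0.81
endloop
endfacet
facet normal -0.438 0.860 0.261
outer loop
vertex -0.653 4.286 1.329
vertex 0.135 5.122 -0.107
vertex -1.325 4.09 0.847
endloop
endfacet
facet normal -0.791 -0.230 -0.567
outer loop
vertex -0.537 4.927 -0.59
vertex 0.333 3.214 -1.109
vertex -1.325 4.09 0.847
endloop
endfacet
facet normal -0.437 0.860 0.261
outer loop
vertex -1.325 4.09 0.847
vertex 0.135 5.122 -0.107
vertex -0.537 4.927 -0.59
endloop
endfacet
facet normal 0.428 0.454 -0.781
outer loop
vertex -0.537 4.927 -0.59
vertex 1.005 3.41 -0.627
vertex 0.333 3.214 -1.109
endloop
endfacet
facet normal 0.429 0.455 -0.780
outer loop
vertex 0.135 5.122 -0.107
vertex 1.005 3.41 -0.627
vertex -0.537 4.927 -0.59
endloop
endfacet

endsolid
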